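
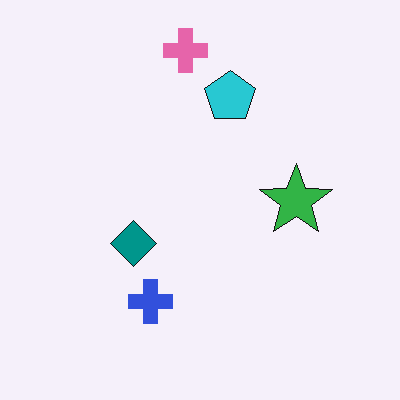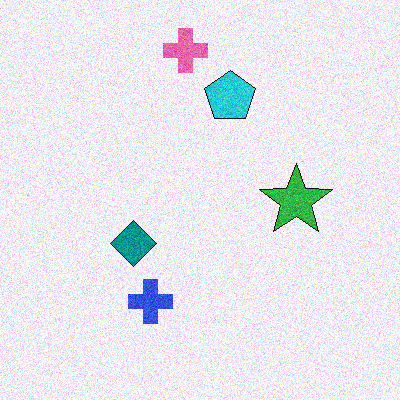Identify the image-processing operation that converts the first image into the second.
It was degraded with visible gaussian noise.

Random speckle covers the whole image, including the flat background.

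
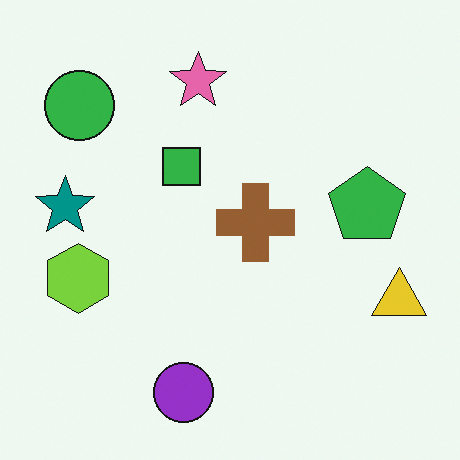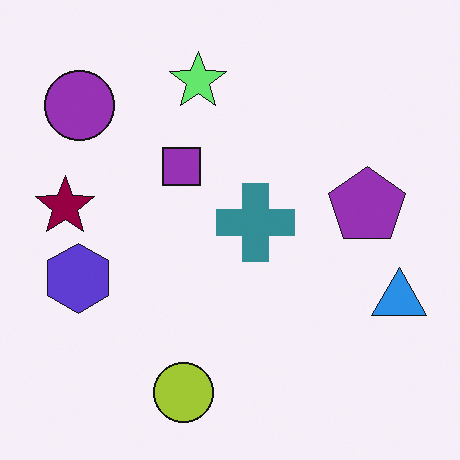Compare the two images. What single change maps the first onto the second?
The image was hue-shifted by a large amount.

Every shape's color has rotated by the same amount around the hue wheel — a uniform hue shift.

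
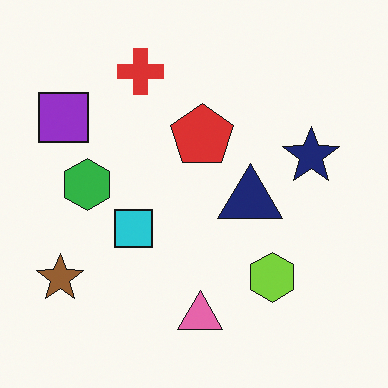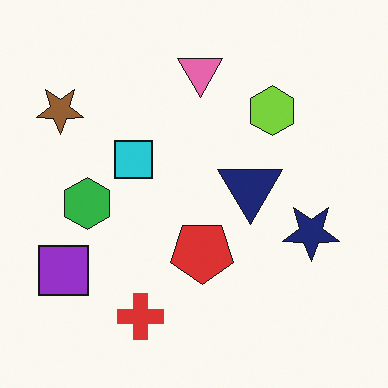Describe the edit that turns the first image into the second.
The image was flipped vertically (top ↔ bottom).

The red cross is in the top of the first image and the bottom of the second — shapes on opposite sides of the horizontal midline have swapped in a mirror flip.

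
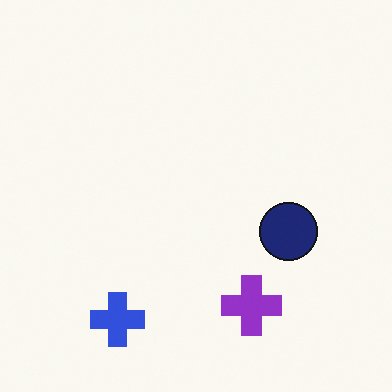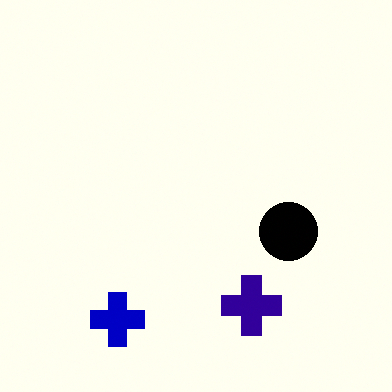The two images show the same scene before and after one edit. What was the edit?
This is the original image given much higher contrast.

Tones are pushed away from mid-grey across the whole image — a global contrast change.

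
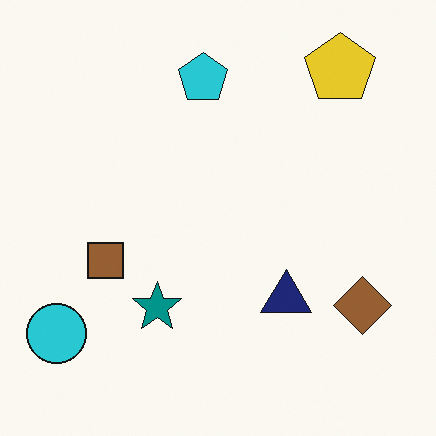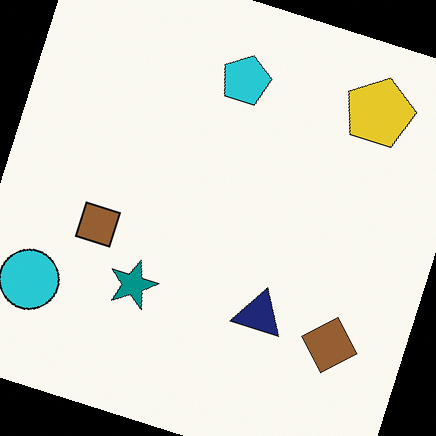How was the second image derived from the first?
The second image is the first rotated clockwise by a clearly visible amount.

Every shape is tilted by the same angle and the image corners show triangular fill wedges — a whole-image rotation by a non-right angle.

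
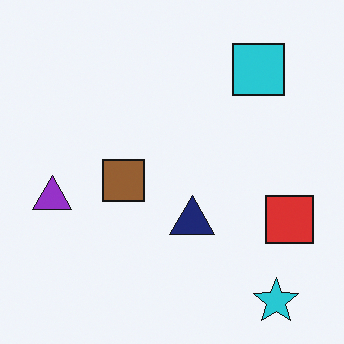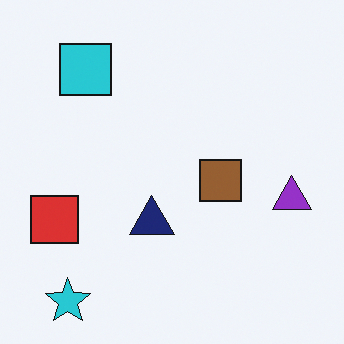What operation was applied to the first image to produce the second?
This is the original image flipped horizontally (left ↔ right).

The purple triangle is in the left of the first image and the right of the second — shapes on opposite sides of the vertical midline have swapped in a mirror flip.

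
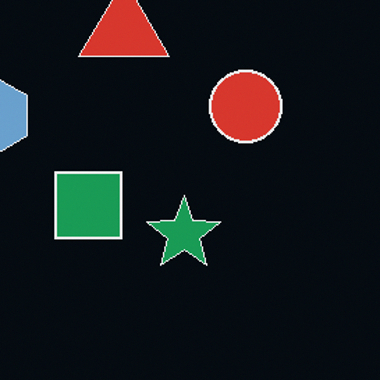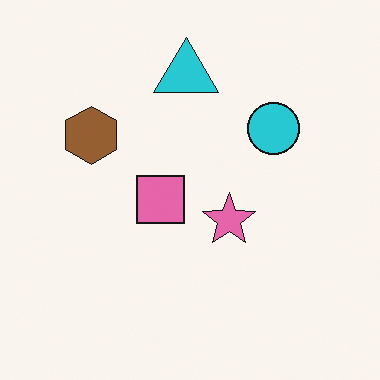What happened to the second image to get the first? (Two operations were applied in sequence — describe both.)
The image was color-inverted (negative), then cropped slightly and scaled back up.

The light background has become dark and every shape's color is its complement — a photographic negative. The visible shapes are larger and the field of view is narrower; shapes near the original edges may be partly or wholly outside the frame — a crop-and-rescale.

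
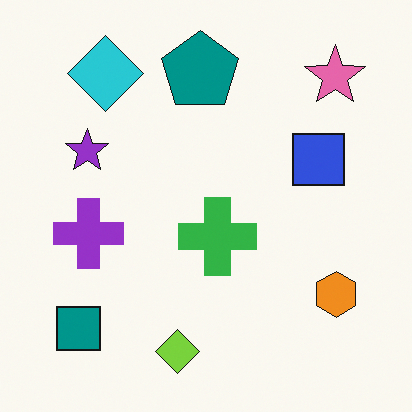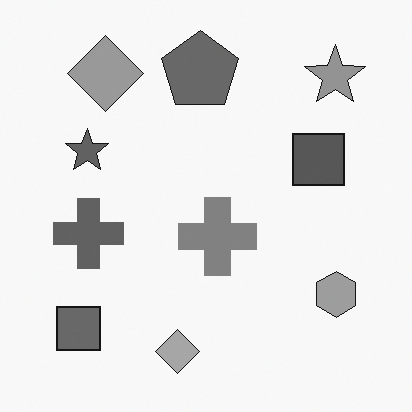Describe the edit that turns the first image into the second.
Converted to grayscale.

All color is removed — every shape is now a shade of grey.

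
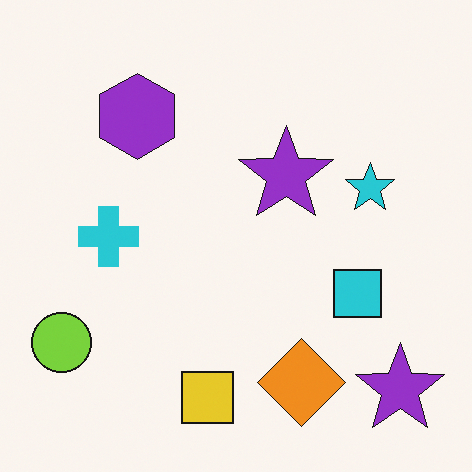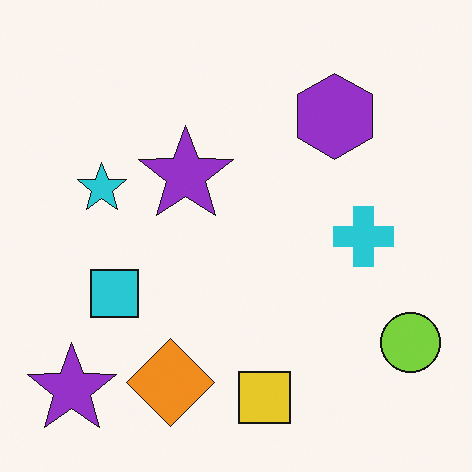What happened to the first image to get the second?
The second image is the first flipped horizontally (left ↔ right).

The lime circle is in the bottom-left of the first image and the bottom-right of the second — shapes on opposite sides of the vertical midline have swapped in a mirror flip.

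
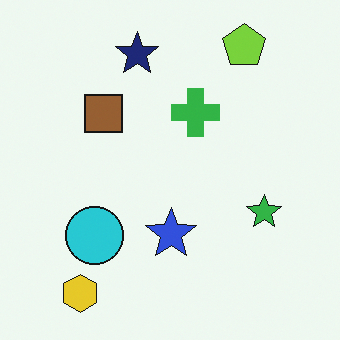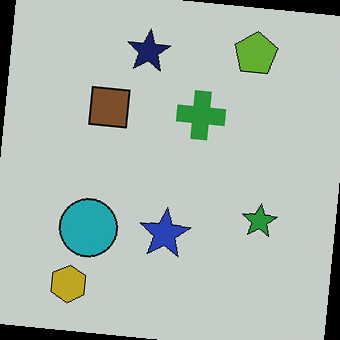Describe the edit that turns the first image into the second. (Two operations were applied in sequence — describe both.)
The transformation is: slightly darkened, then rotated clockwise by a slight angle.

Every pixel — background and shapes alike — is uniformly darkened. Every shape is tilted by the same angle and the image corners show triangular fill wedges — a whole-image rotation by a non-right angle.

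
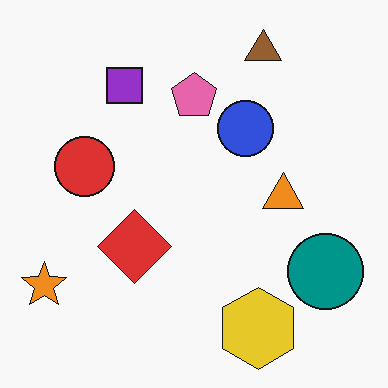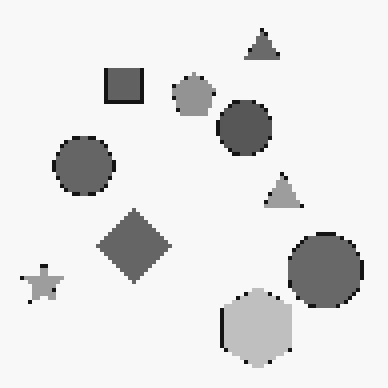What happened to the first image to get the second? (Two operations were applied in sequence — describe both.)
The transformation is: converted to grayscale, then lightly pixelated (a mild mosaic effect).

All color is removed — every shape is now a shade of grey. Shapes are reduced to large square blocks; fine edges and outlines are lost — a downscale-then-upscale (mosaic) effect.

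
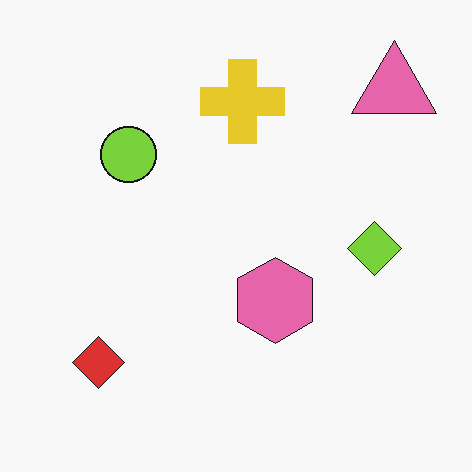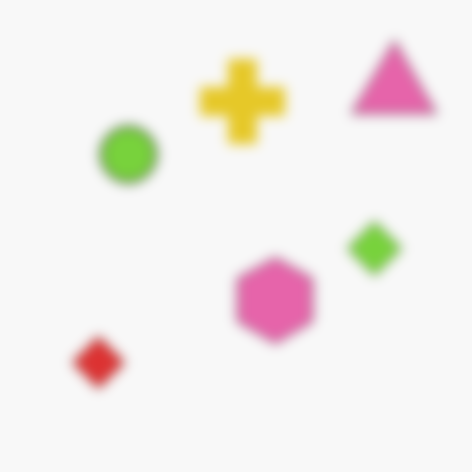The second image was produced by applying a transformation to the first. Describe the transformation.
Heavily blurred.

Shape edges and outlines are uniformly softened across the whole image.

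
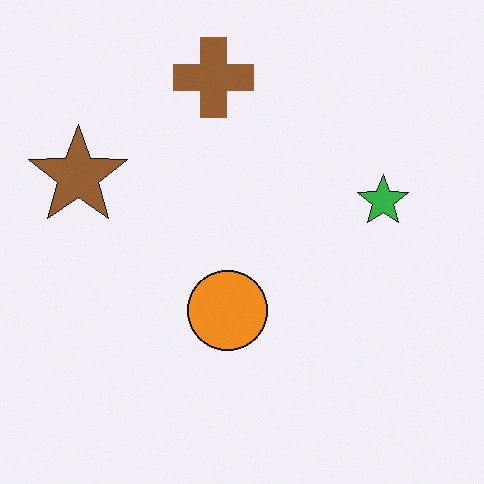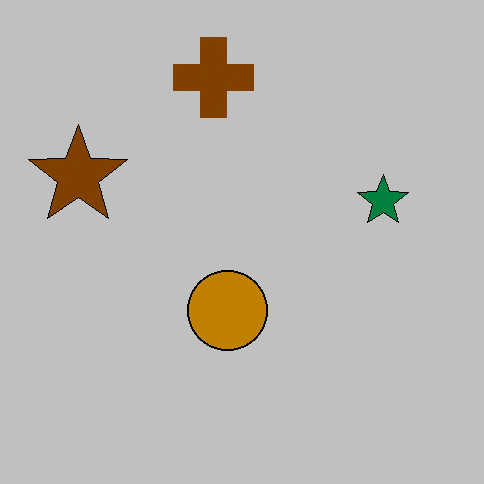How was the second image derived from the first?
It was aggressively posterized.

Each flat color has snapped to a coarser quantized level — most visibly, the near-white background has dropped to a flat grey.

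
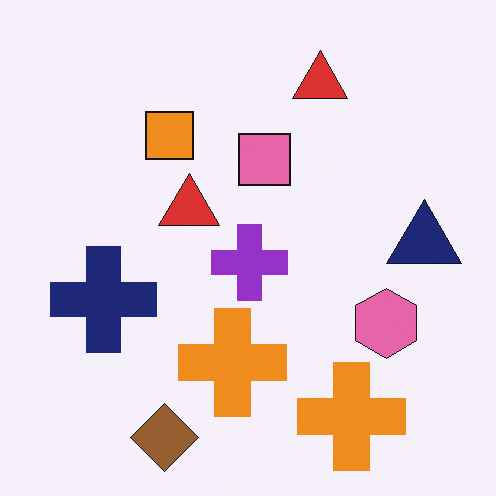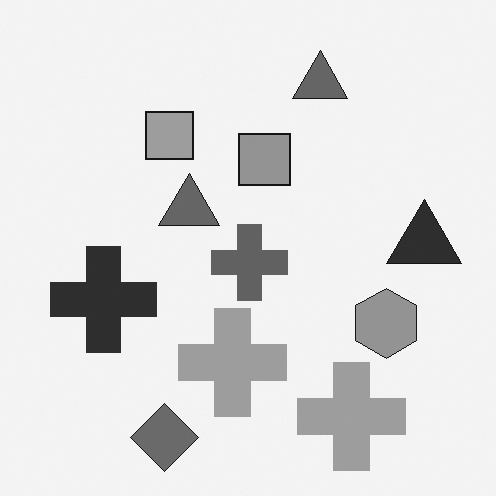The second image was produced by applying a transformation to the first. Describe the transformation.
The transformation is: converted to grayscale.

All color is removed — every shape is now a shade of grey.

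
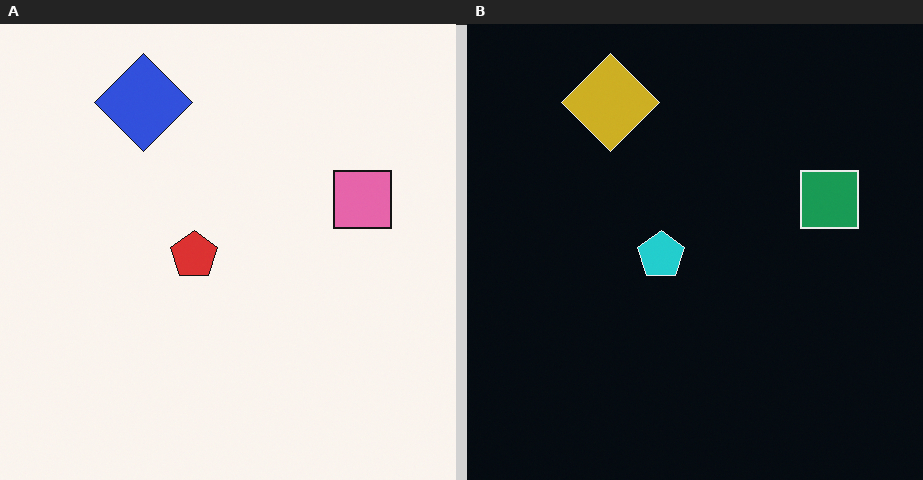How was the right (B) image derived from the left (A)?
It was color-inverted (negative).

The light background has become dark and every shape's color is its complement — a photographic negative.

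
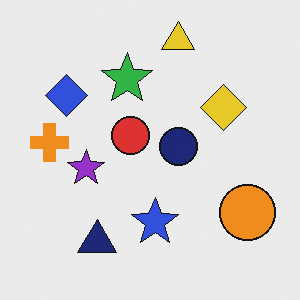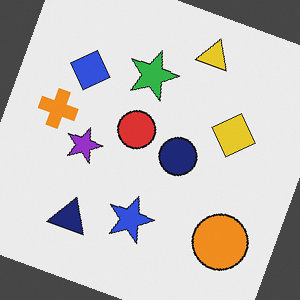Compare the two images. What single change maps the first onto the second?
The transformation is: rotated clockwise by a moderate amount.

Every shape is tilted by the same angle and the image corners show triangular fill wedges — a whole-image rotation by a non-right angle.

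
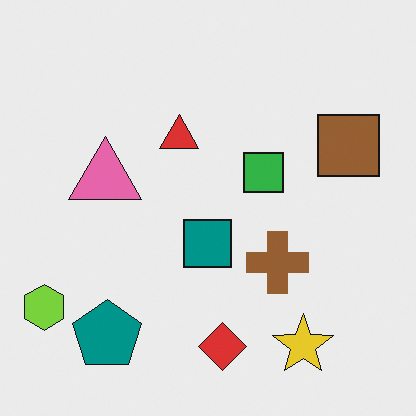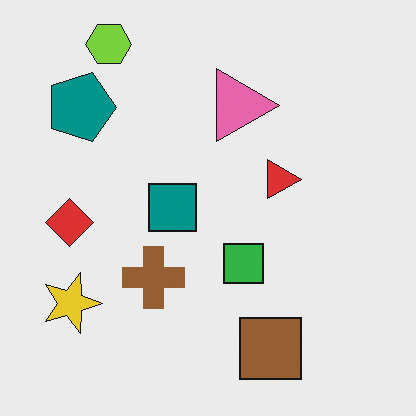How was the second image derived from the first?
It was rotated 90° clockwise.

The lime hexagon sits in the bottom-left of the first image and the top-left of the second — consistent with a whole-image 90° clockwise rotation.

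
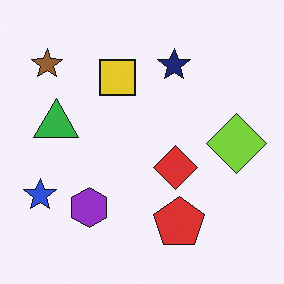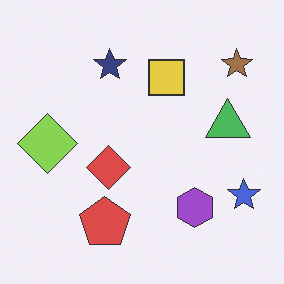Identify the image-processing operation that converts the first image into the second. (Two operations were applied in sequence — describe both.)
It was flipped horizontally (left ↔ right), then given slightly reduced contrast.

The blue star is in the bottom-left of the first image and the bottom-right of the second — shapes on opposite sides of the vertical midline have swapped in a mirror flip. Tones are pushed toward mid-grey across the whole image — a global contrast change.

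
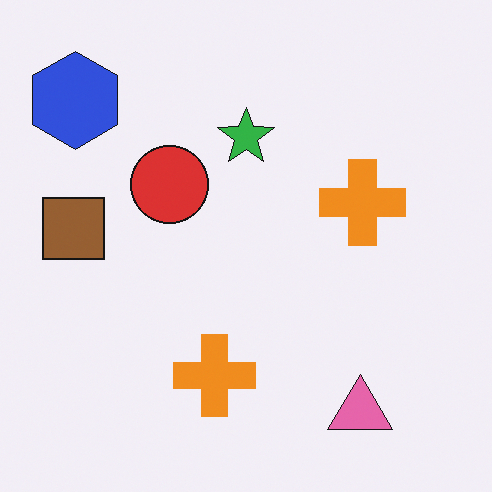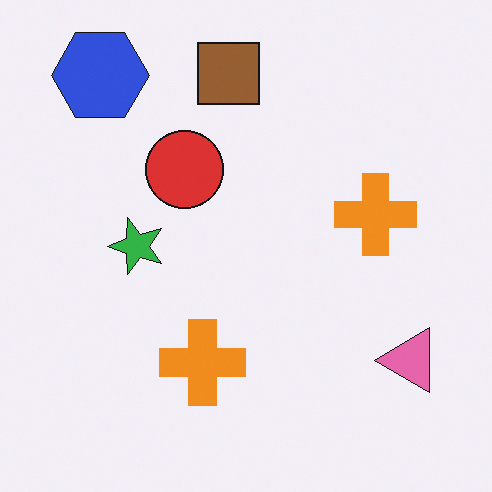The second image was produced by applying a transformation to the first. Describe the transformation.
Transposed (reflected across the top-left ↔ bottom-right diagonal).

Shapes have swapped their row and column positions — what was in the top-right is now in the bottom-left — a diagonal reflection.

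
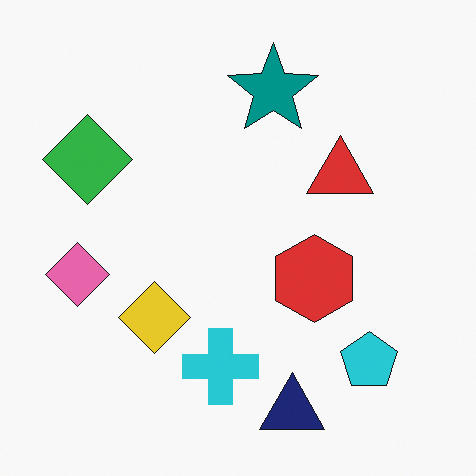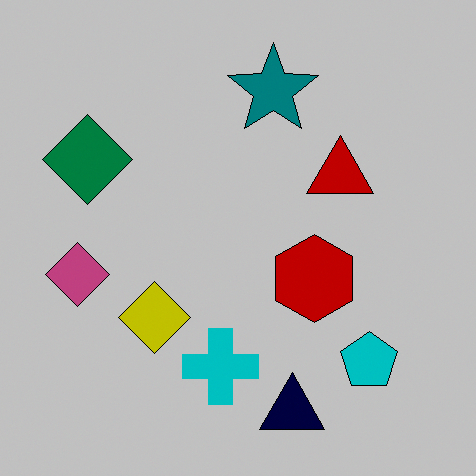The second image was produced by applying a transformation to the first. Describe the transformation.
This is the original image heavily posterized to just a handful of flat colors.

Each flat color has snapped to a coarser quantized level — most visibly, the near-white background has dropped to a flat grey.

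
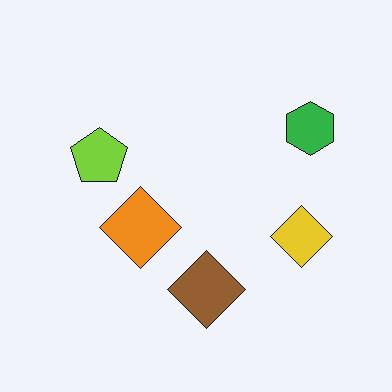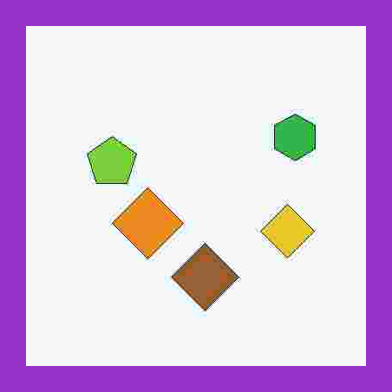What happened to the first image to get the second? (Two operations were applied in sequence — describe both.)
It was degraded with heavy JPEG compression, then framed with a purple border.

Blocky 8×8 compression artifacts appear around shape edges and the flat background shows ringing — characteristic JPEG degradation. A solid purple frame runs around the edge of the second image, with the content slightly shrunk inside it.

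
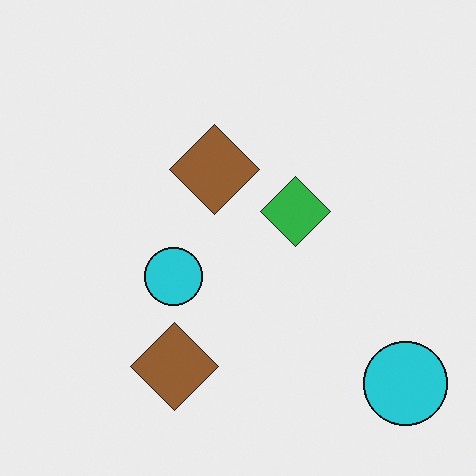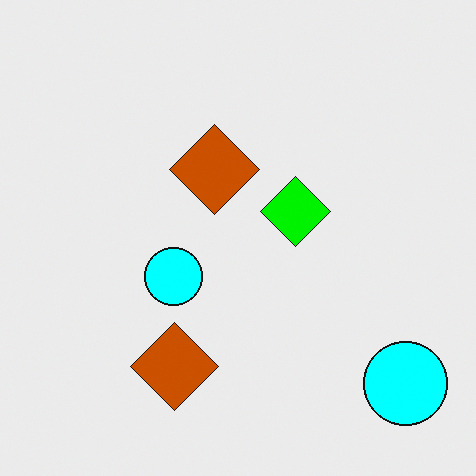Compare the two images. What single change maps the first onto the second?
Made much more vivid (saturation change).

All colors are more vivid — a global saturation change.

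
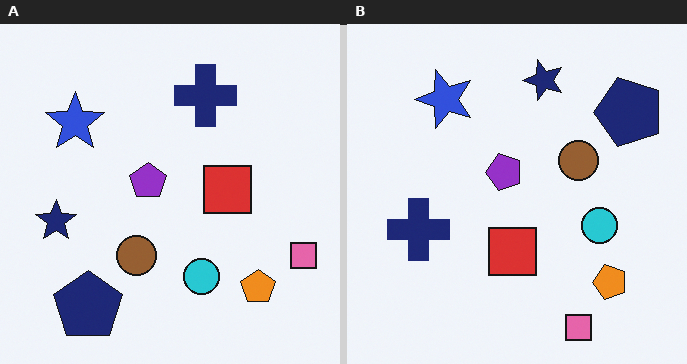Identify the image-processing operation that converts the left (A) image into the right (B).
The transformation is: transposed (reflected across the top-left ↔ bottom-right diagonal).

Shapes have swapped their row and column positions — what was in the top-right is now in the bottom-left — a diagonal reflection.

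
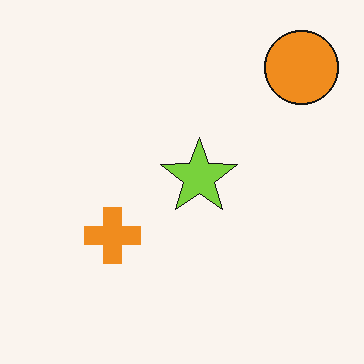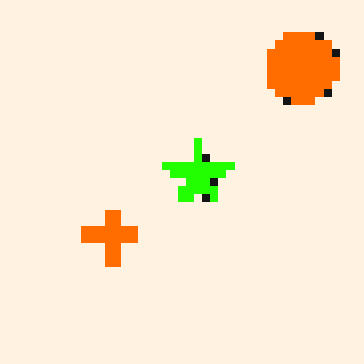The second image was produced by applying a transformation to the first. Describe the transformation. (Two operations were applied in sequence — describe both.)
The transformation is: moderately pixelated, then made much more vivid (saturation change).

Shapes are reduced to large square blocks; fine edges and outlines are lost — a downscale-then-upscale (mosaic) effect. All colors are more vivid — a global saturation change.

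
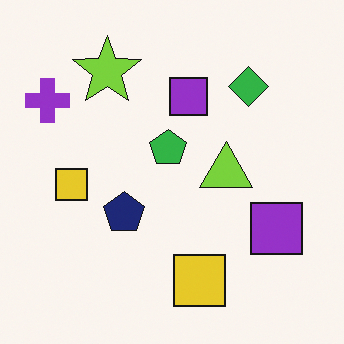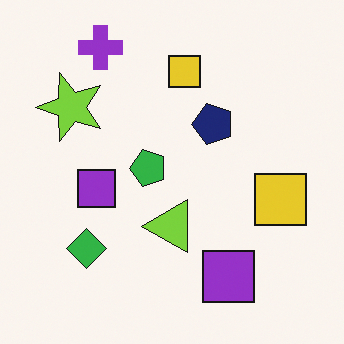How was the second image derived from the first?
It was transposed (reflected across the top-left ↔ bottom-right diagonal).

Shapes have swapped their row and column positions — what was in the top-right is now in the bottom-left — a diagonal reflection.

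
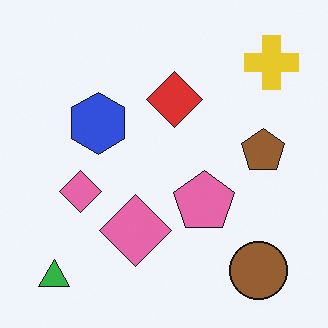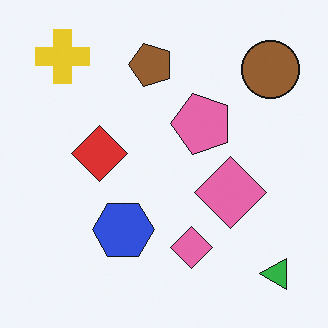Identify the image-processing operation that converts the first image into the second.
This is the original image rotated 90° counter-clockwise.

The green triangle sits in the bottom-left of the first image and the bottom-right of the second — consistent with a whole-image 90° counter-clockwise rotation.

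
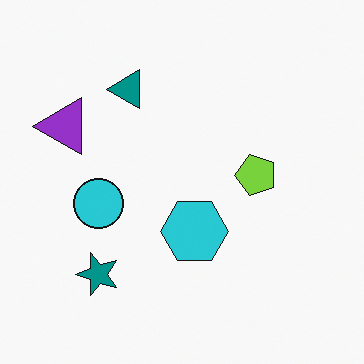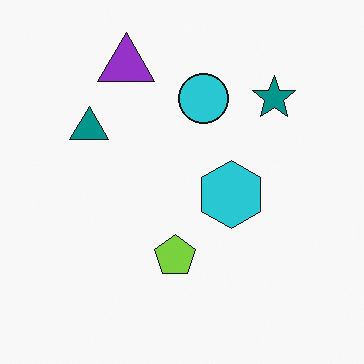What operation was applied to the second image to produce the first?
The image was transposed (reflected across the top-left ↔ bottom-right diagonal).

Shapes have swapped their row and column positions — what was in the top-right is now in the bottom-left — a diagonal reflection.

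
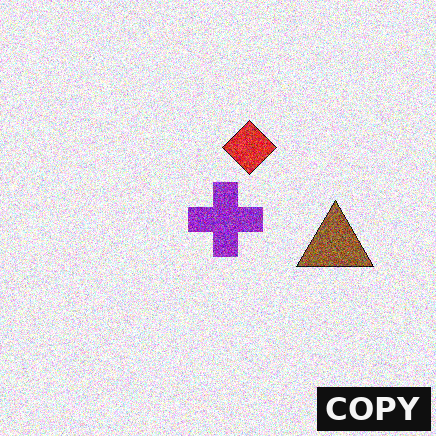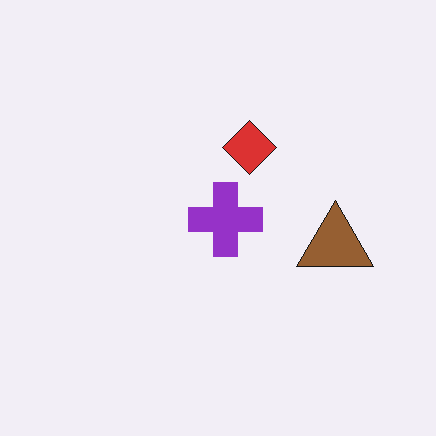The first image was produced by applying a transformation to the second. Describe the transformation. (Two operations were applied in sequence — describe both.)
The first image is the second degraded with strong gaussian noise, then watermarked with the text "COPY" in the lower-right corner.

Random speckle covers the whole image, including the flat background. A dark label reading "COPY" appears in the lower-right corner.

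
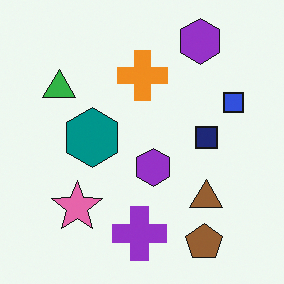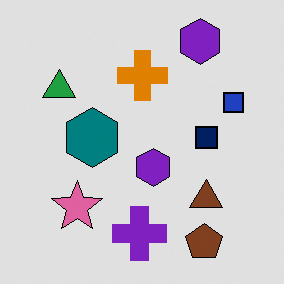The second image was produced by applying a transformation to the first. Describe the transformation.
It was moderately posterized.

Each flat color has snapped to a coarser quantized level — most visibly, the near-white background has dropped to a flat grey.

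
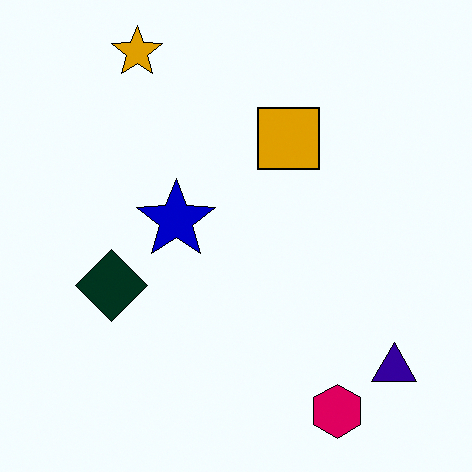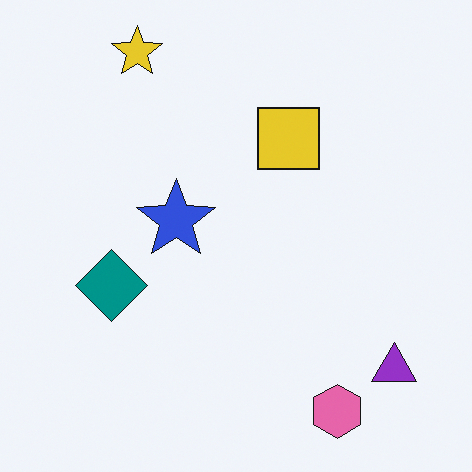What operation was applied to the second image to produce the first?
Boosted in contrast.

Tones are pushed away from mid-grey across the whole image — a global contrast change.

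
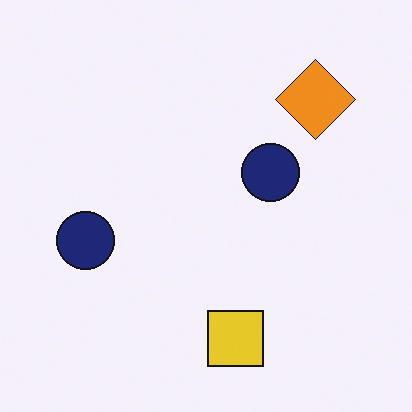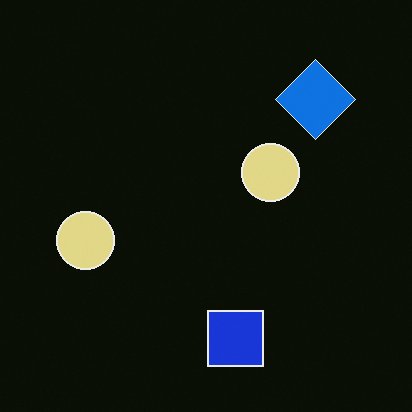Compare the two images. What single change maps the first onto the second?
The second image is the first color-inverted (negative).

The light background has become dark and every shape's color is its complement — a photographic negative.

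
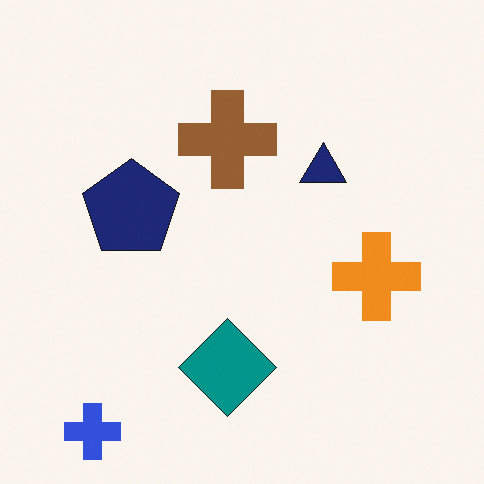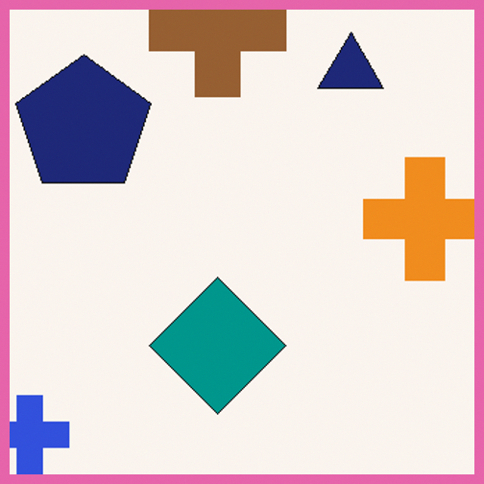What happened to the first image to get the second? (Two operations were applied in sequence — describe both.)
Cropped to a modestly smaller region and rescaled, then framed with a pink border.

The visible shapes are larger and the field of view is narrower; shapes near the original edges may be partly or wholly outside the frame — a crop-and-rescale. A solid pink frame runs around the edge of the second image, with the content slightly shrunk inside it.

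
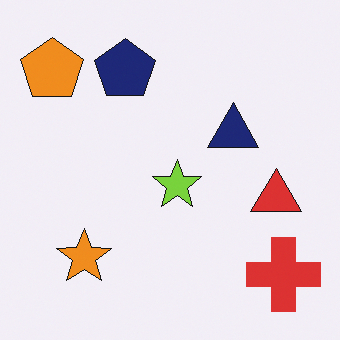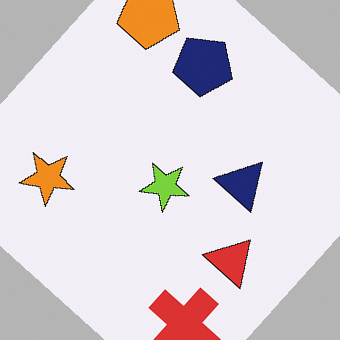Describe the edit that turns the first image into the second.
It was rotated clockwise by a large amount — several tens of degrees.

Every shape is tilted by the same angle and the image corners show triangular fill wedges — a whole-image rotation by a non-right angle.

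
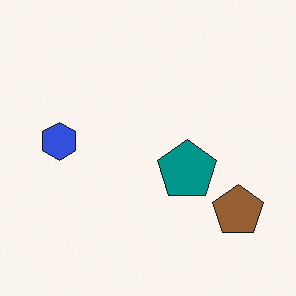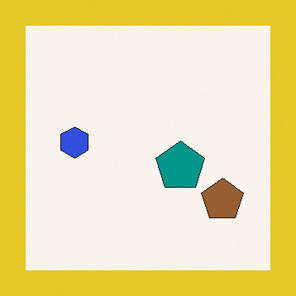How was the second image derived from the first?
The transformation is: framed with a yellow border.

A solid yellow frame runs around the edge of the second image, with the content slightly shrunk inside it.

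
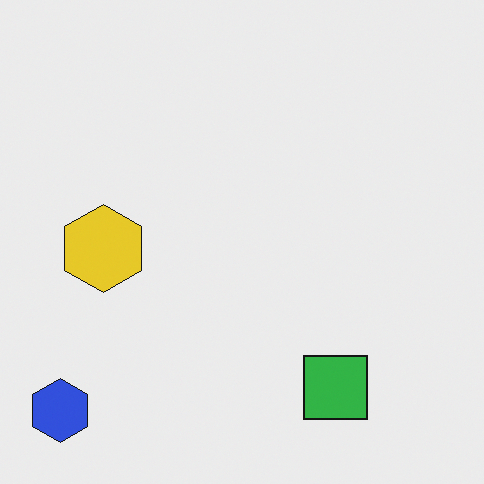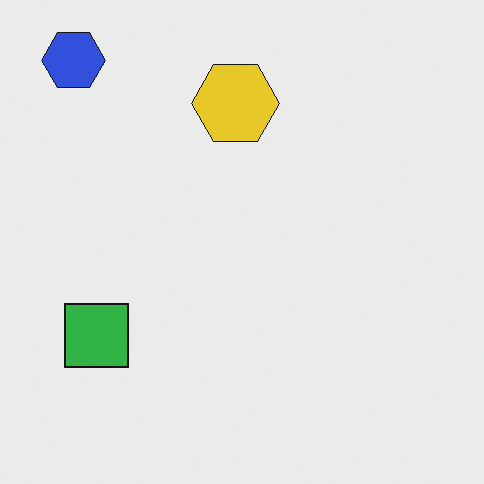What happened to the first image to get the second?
This is the original image rotated 90° clockwise.

The blue hexagon sits in the bottom-left of the first image and the top-left of the second — consistent with a whole-image 90° clockwise rotation.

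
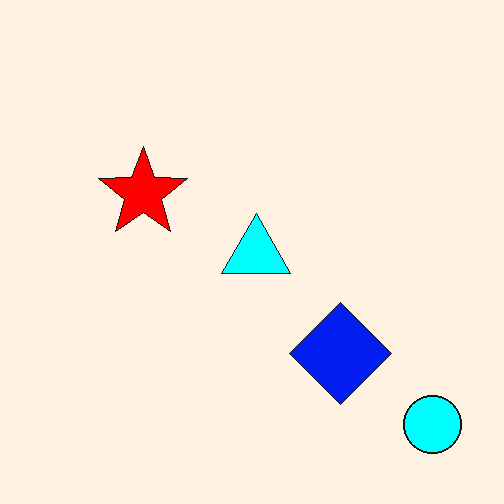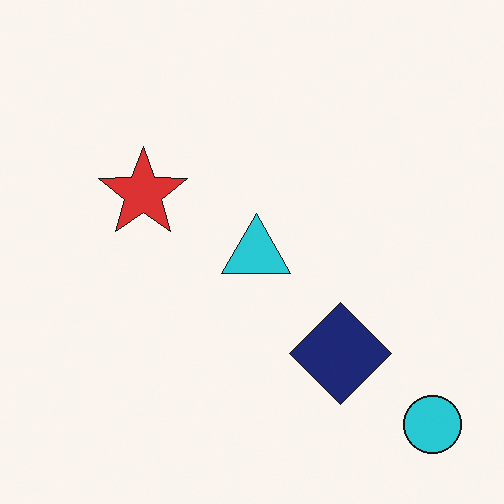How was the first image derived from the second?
It was made much more vivid (saturation change).

All colors are more vivid — a global saturation change.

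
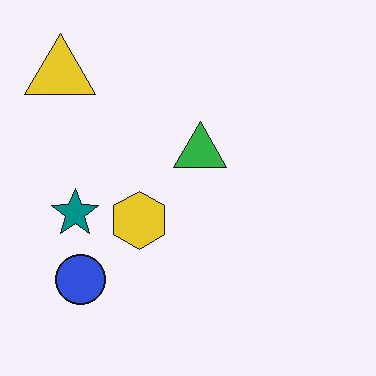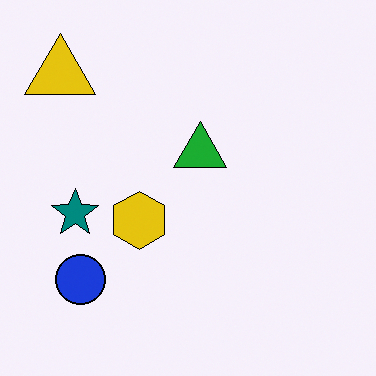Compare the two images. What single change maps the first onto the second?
It was given slightly increased contrast.

Tones are pushed away from mid-grey across the whole image — a global contrast change.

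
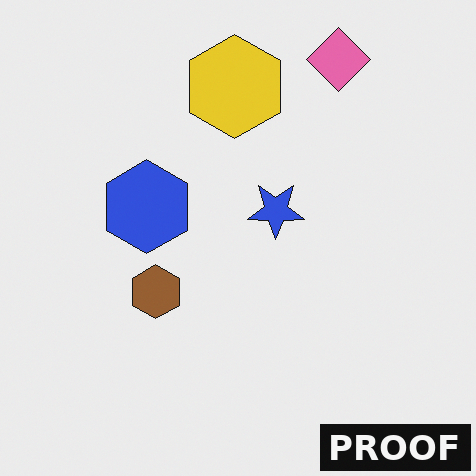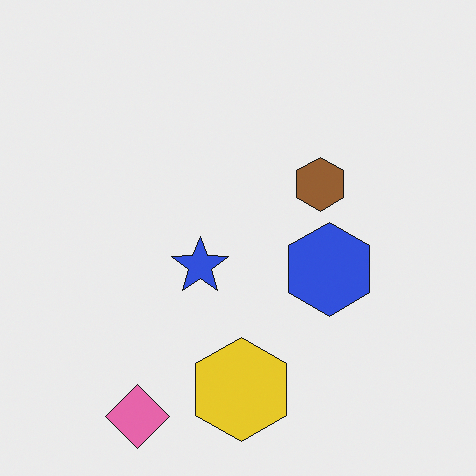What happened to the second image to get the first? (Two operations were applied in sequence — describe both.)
The transformation is: rotated 180°, then watermarked with the text "PROOF" in the lower-right corner.

The pink diamond sits in the bottom-left of the second image and the top-right of the first — consistent with a whole-image 180° rotation. A dark label reading "PROOF" appears in the lower-right corner.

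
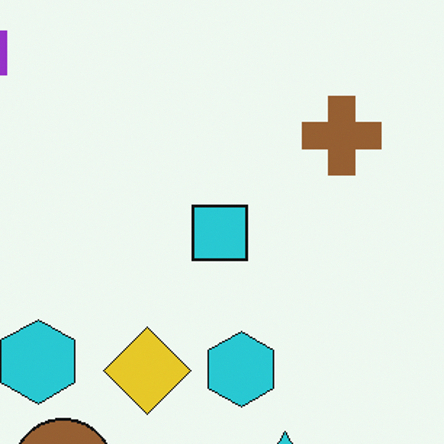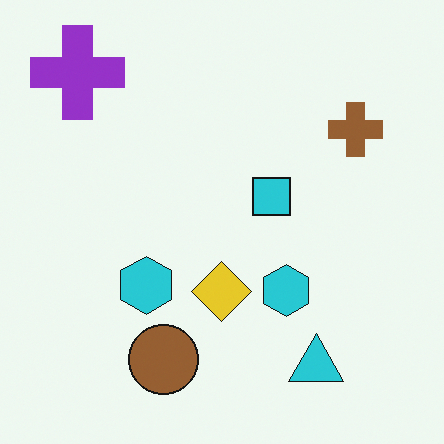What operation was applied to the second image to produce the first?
This is the original image cropped slightly and scaled back up.

The visible shapes are larger and the field of view is narrower; shapes near the original edges may be partly or wholly outside the frame — a crop-and-rescale.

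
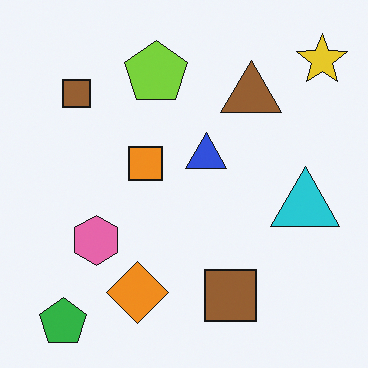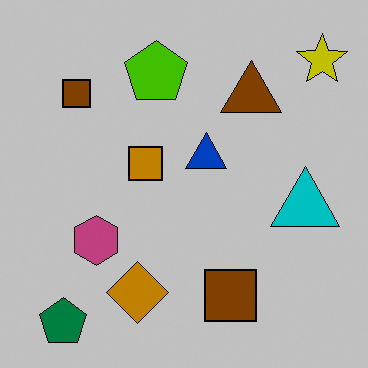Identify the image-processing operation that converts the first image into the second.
Heavily posterized to just a handful of flat colors.

Each flat color has snapped to a coarser quantized level — most visibly, the near-white background has dropped to a flat grey.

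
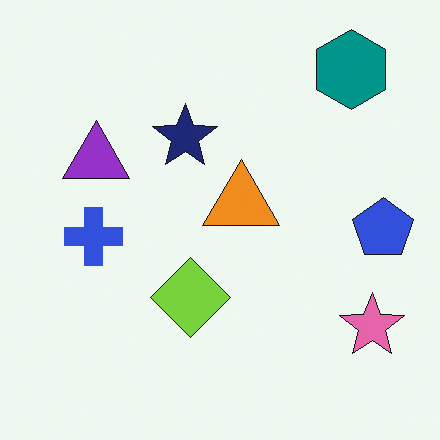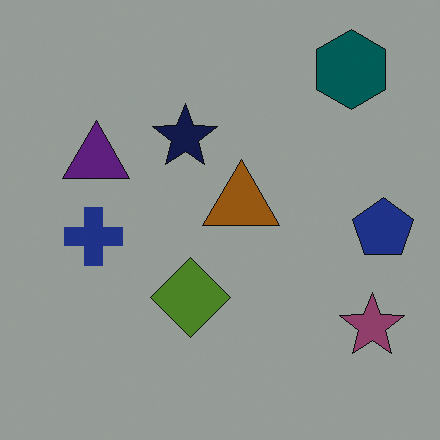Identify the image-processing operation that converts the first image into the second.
The second image is the first substantially darkened.

Every pixel — background and shapes alike — is uniformly darkened.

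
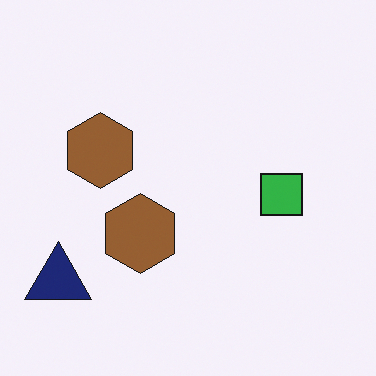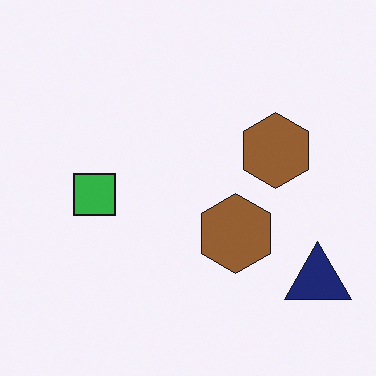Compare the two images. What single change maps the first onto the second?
Flipped horizontally (left ↔ right).

The navy triangle is in the bottom-left of the first image and the bottom-right of the second — shapes on opposite sides of the vertical midline have swapped in a mirror flip.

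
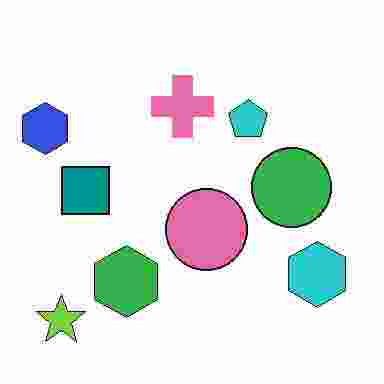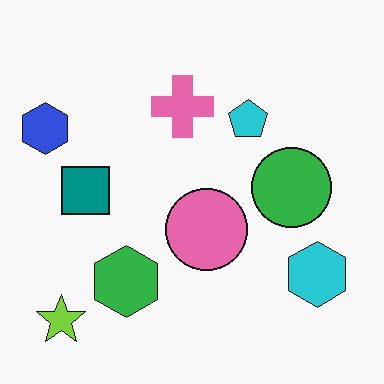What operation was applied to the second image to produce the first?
The first image is the second degraded with heavy JPEG compression.

Blocky 8×8 compression artifacts appear around shape edges and the flat background shows ringing — characteristic JPEG degradation.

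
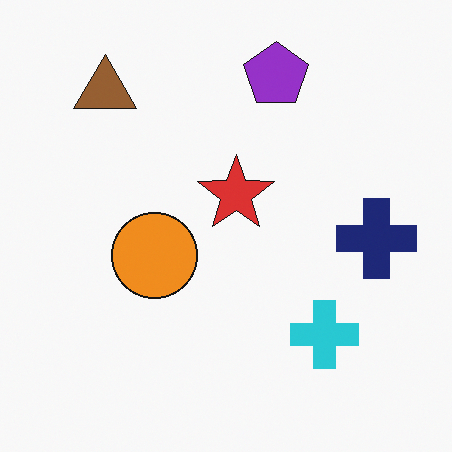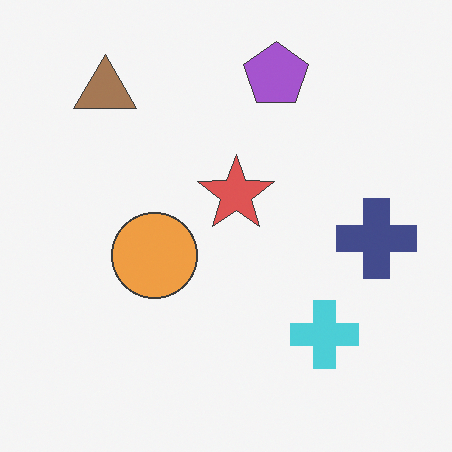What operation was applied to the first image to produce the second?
The image was given slightly reduced contrast.

Tones are pushed toward mid-grey across the whole image — a global contrast change.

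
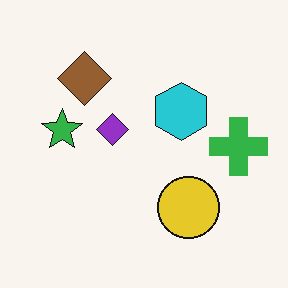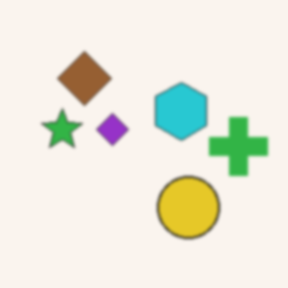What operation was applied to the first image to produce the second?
This is the original image lightly blurred.

Shape edges and outlines are uniformly softened across the whole image.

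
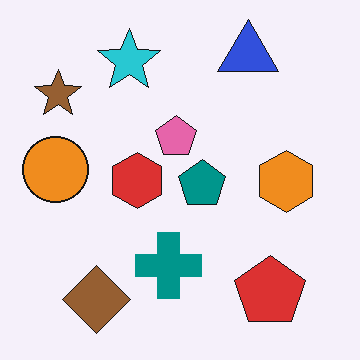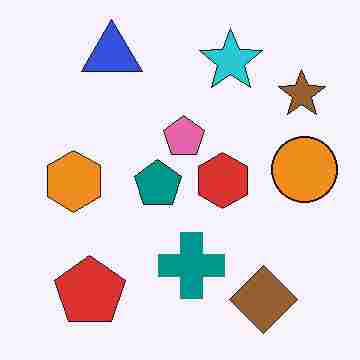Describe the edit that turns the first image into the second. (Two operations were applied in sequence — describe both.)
It was flipped horizontally (left ↔ right), then heavily JPEG-compressed with obvious blocking artifacts.

The orange circle is in the left of the first image and the right of the second — shapes on opposite sides of the vertical midline have swapped in a mirror flip. Blocky 8×8 compression artifacts appear around shape edges and the flat background shows ringing — characteristic JPEG degradation.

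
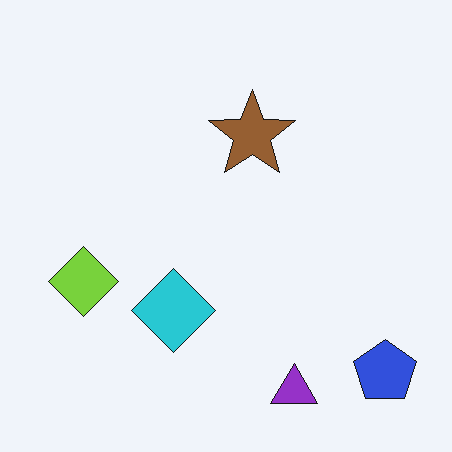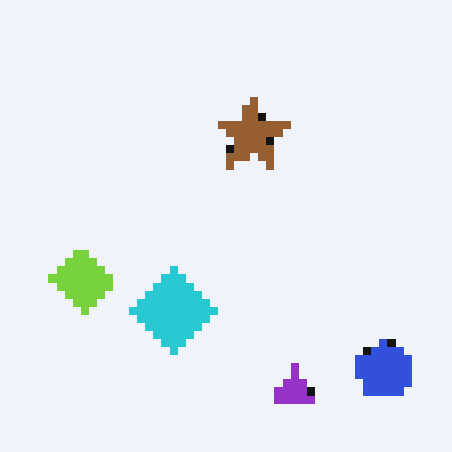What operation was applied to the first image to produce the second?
The image was moderately pixelated.

Shapes are reduced to large square blocks; fine edges and outlines are lost — a downscale-then-upscale (mosaic) effect.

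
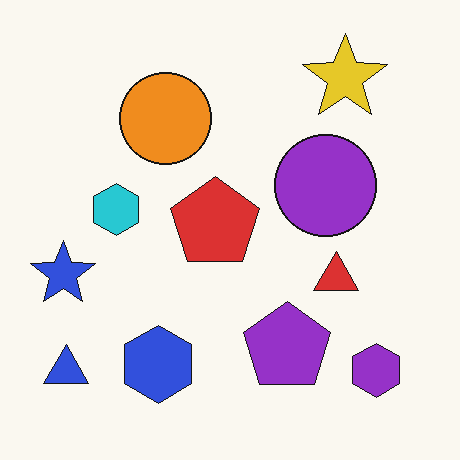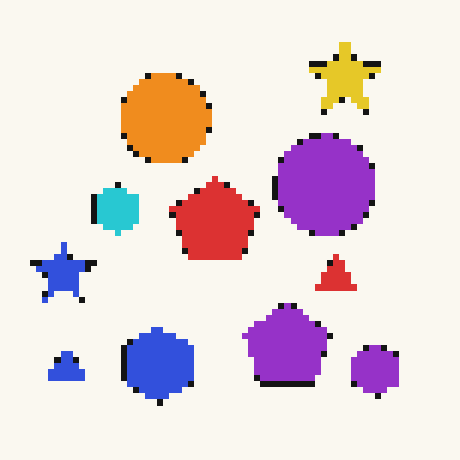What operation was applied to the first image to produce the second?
The image was moderately pixelated.

Shapes are reduced to large square blocks; fine edges and outlines are lost — a downscale-then-upscale (mosaic) effect.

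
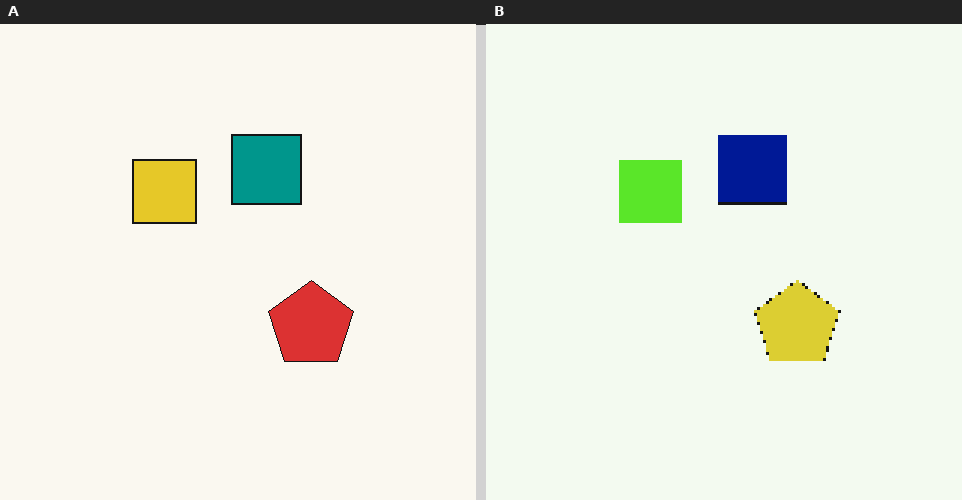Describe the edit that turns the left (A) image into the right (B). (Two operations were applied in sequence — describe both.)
The transformation is: lightly pixelated (a mild mosaic effect), then hue-shifted slightly.

Shapes are reduced to large square blocks; fine edges and outlines are lost — a downscale-then-upscale (mosaic) effect. Every shape's color has rotated by the same amount around the hue wheel — a uniform hue shift.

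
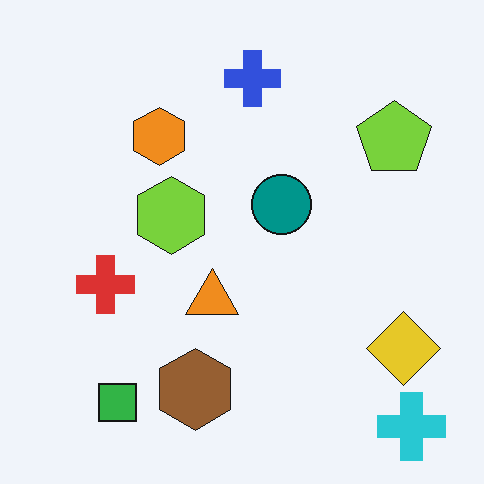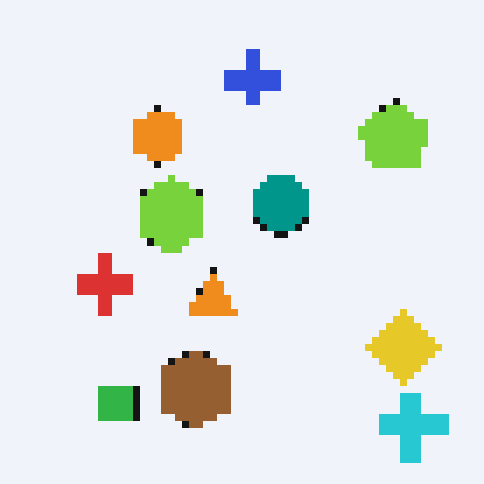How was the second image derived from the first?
This is the original image moderately pixelated.

Shapes are reduced to large square blocks; fine edges and outlines are lost — a downscale-then-upscale (mosaic) effect.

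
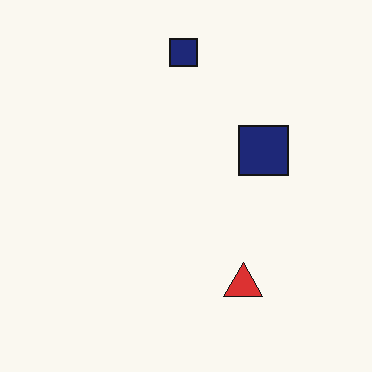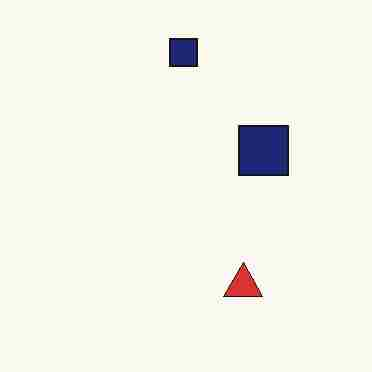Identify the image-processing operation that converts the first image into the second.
This is the original image degraded with heavy JPEG compression.

Blocky 8×8 compression artifacts appear around shape edges and the flat background shows ringing — characteristic JPEG degradation.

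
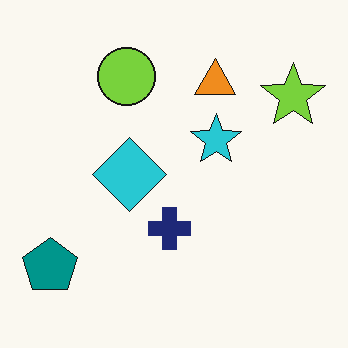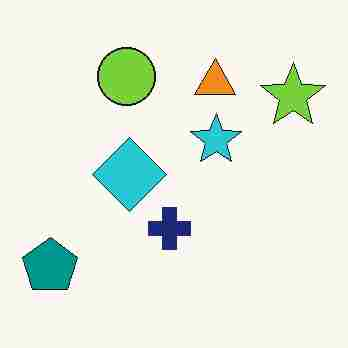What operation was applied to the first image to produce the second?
The second image is the first degraded with heavy JPEG compression.

Blocky 8×8 compression artifacts appear around shape edges and the flat background shows ringing — characteristic JPEG degradation.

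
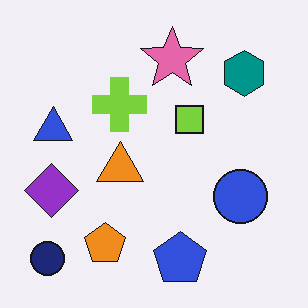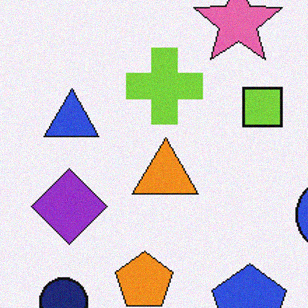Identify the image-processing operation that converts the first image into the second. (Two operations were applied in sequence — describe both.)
It was cropped slightly and scaled back up, then degraded with a light layer of grain.

The visible shapes are larger and the field of view is narrower; shapes near the original edges may be partly or wholly outside the frame — a crop-and-rescale. Random speckle covers the whole image, including the flat background.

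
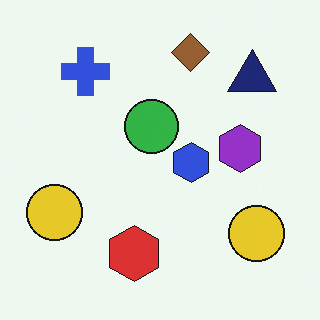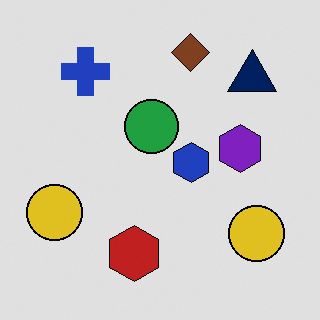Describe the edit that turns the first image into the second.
The transformation is: moderately posterized.

Each flat color has snapped to a coarser quantized level — most visibly, the near-white background has dropped to a flat grey.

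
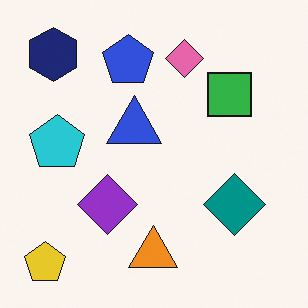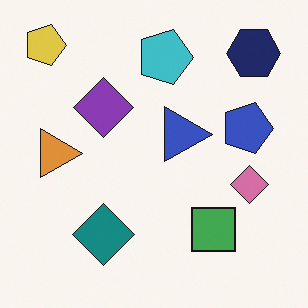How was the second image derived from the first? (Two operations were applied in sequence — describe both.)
It was slightly desaturated, then rotated 90° clockwise.

All colors are more muted and greyish — a global saturation change. The yellow pentagon sits in the bottom-left of the first image and the top-left of the second — consistent with a whole-image 90° clockwise rotation.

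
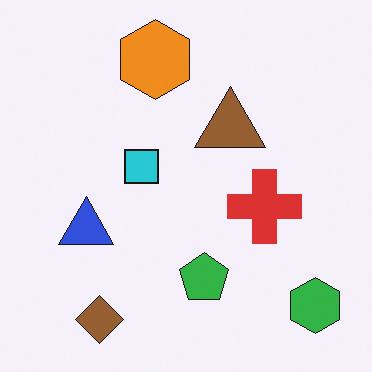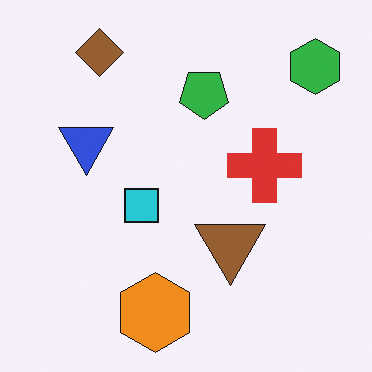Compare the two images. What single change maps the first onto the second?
This is the original image flipped vertically (top ↔ bottom).

The brown diamond is in the bottom-left of the first image and the top-left of the second — shapes on opposite sides of the horizontal midline have swapped in a mirror flip.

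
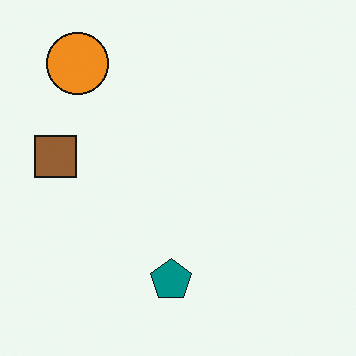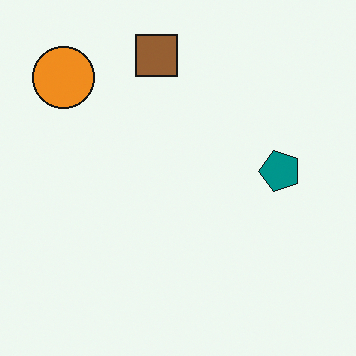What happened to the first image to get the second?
The transformation is: transposed (reflected across the top-left ↔ bottom-right diagonal).

Shapes have swapped their row and column positions — what was in the top-right is now in the bottom-left — a diagonal reflection.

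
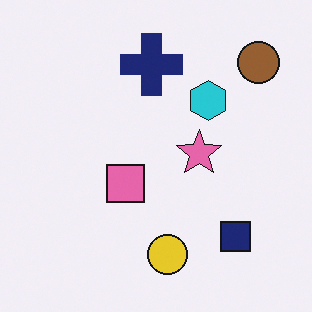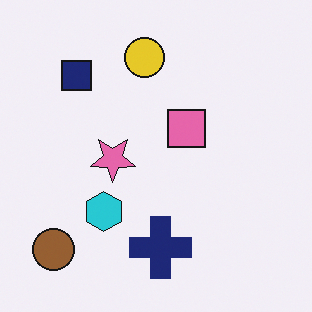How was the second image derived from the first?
Rotated 180°.

The brown circle sits in the top-right of the first image and the bottom-left of the second — consistent with a whole-image 180° rotation.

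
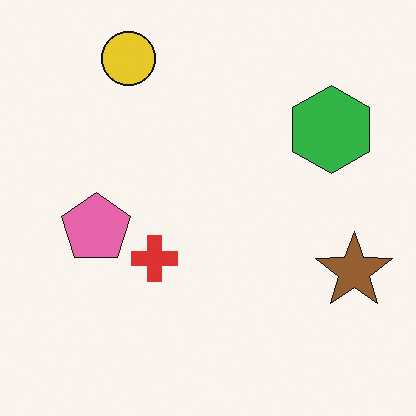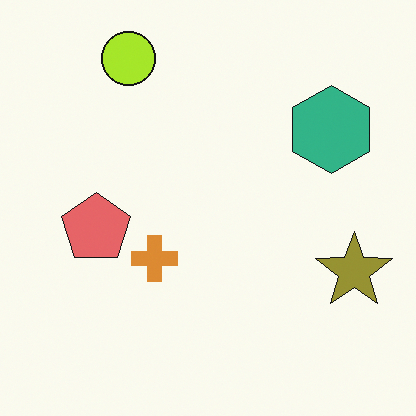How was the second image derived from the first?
The second image is the first hue-shifted by a small amount.

Every shape's color has rotated by the same amount around the hue wheel — a uniform hue shift.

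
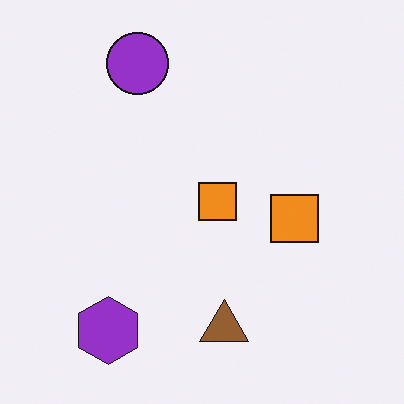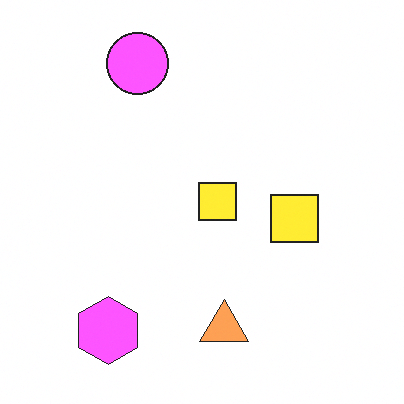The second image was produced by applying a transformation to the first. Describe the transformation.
The transformation is: brightened a lot.

Every pixel — background and shapes alike — is uniformly brightened.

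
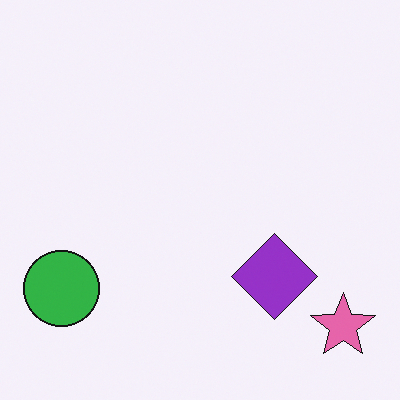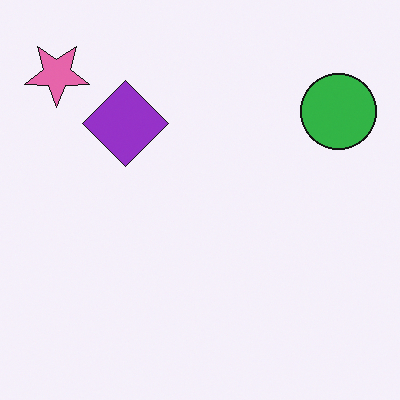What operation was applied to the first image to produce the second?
The second image is the first rotated 180°.

The pink star sits in the bottom-right of the first image and the top-left of the second — consistent with a whole-image 180° rotation.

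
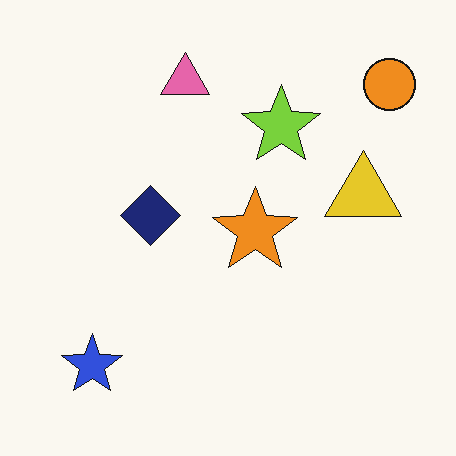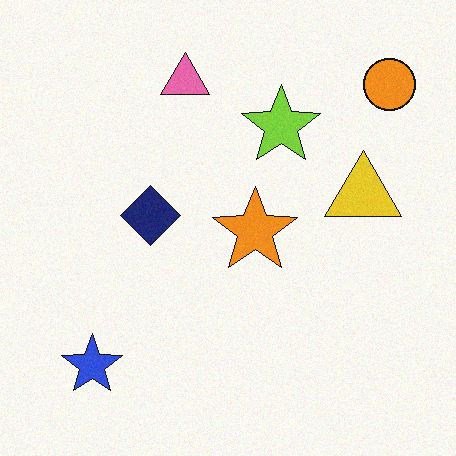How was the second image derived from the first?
Degraded with a light layer of grain.

Random speckle covers the whole image, including the flat background.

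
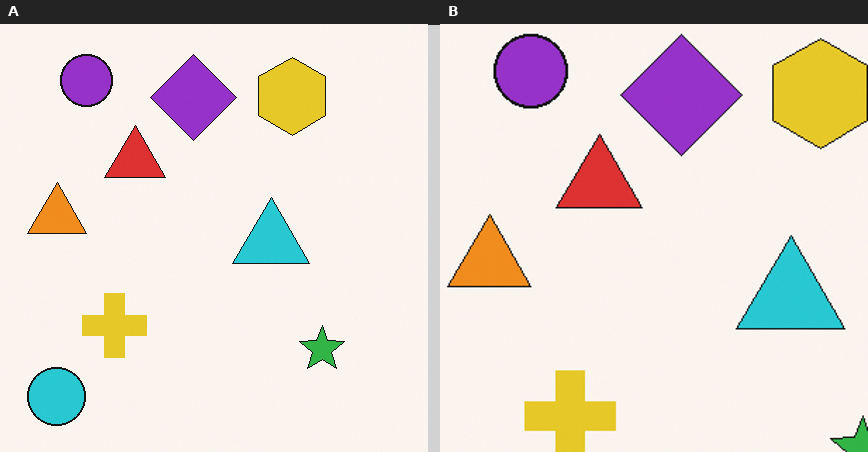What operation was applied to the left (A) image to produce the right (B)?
The transformation is: cropped slightly and scaled back up.

The visible shapes are larger and the field of view is narrower; shapes near the original edges may be partly or wholly outside the frame — a crop-and-rescale.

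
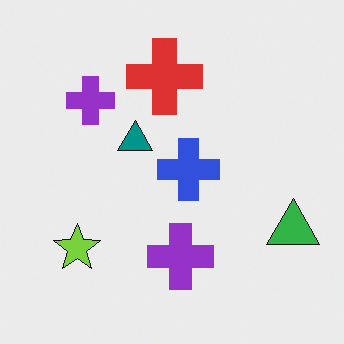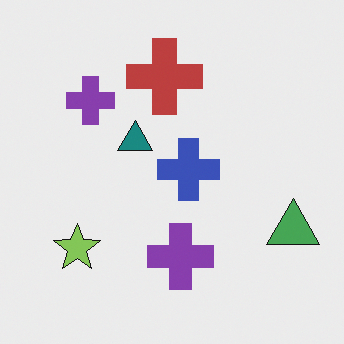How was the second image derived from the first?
Slightly desaturated.

All colors are more muted and greyish — a global saturation change.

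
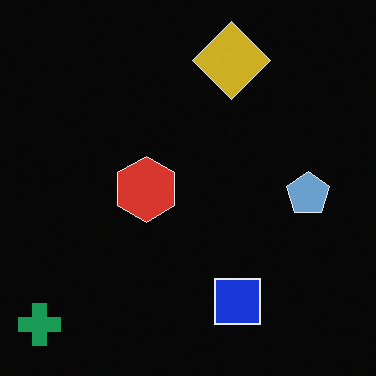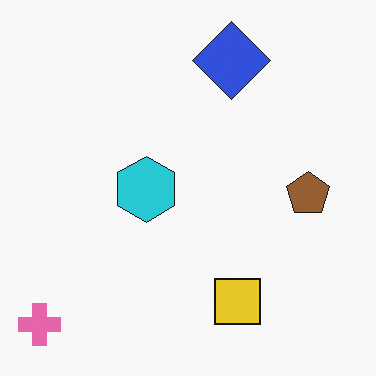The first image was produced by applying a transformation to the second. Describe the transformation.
The image was color-inverted (negative).

The light background has become dark and every shape's color is its complement — a photographic negative.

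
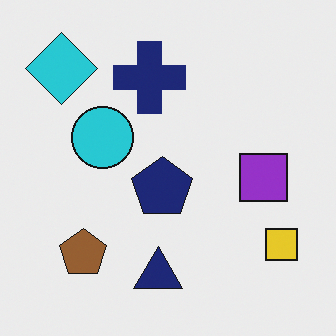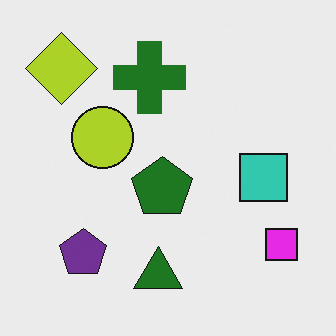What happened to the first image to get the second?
The transformation is: hue-shifted through roughly half the color wheel.

Every shape's color has rotated by the same amount around the hue wheel — a uniform hue shift.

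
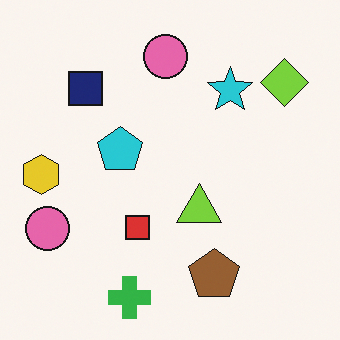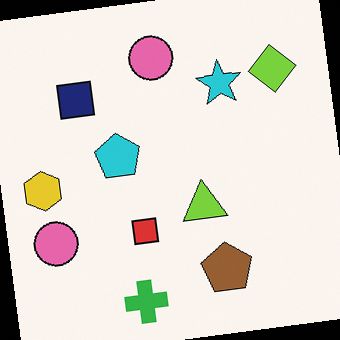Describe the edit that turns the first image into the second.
Rotated counter-clockwise by a small amount.

Every shape is tilted by the same angle and the image corners show triangular fill wedges — a whole-image rotation by a non-right angle.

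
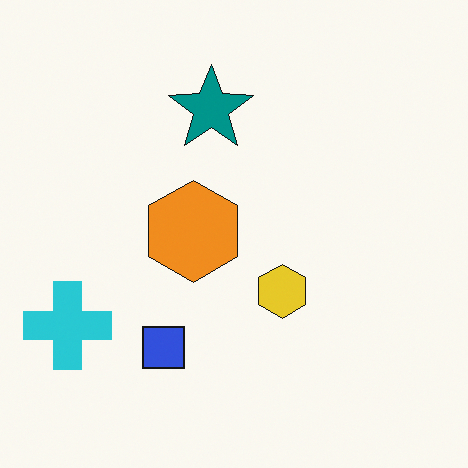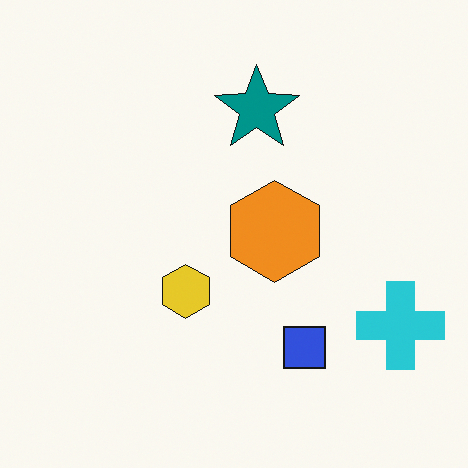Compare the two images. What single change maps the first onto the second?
The second image is the first flipped horizontally (left ↔ right).

The cyan cross is in the bottom-left of the first image and the bottom-right of the second — shapes on opposite sides of the vertical midline have swapped in a mirror flip.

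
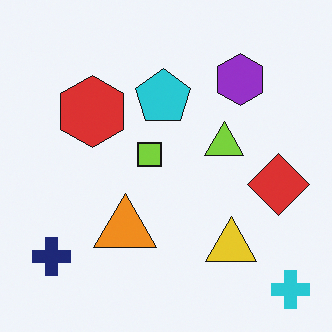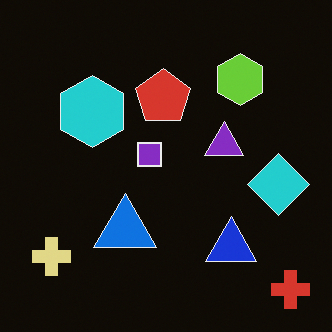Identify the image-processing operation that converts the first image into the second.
Color-inverted (negative).

The light background has become dark and every shape's color is its complement — a photographic negative.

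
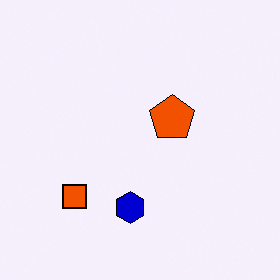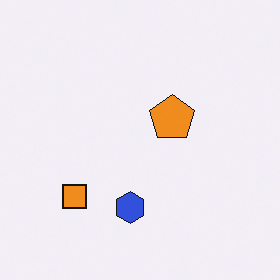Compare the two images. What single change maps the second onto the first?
It was given much higher contrast.

Tones are pushed away from mid-grey across the whole image — a global contrast change.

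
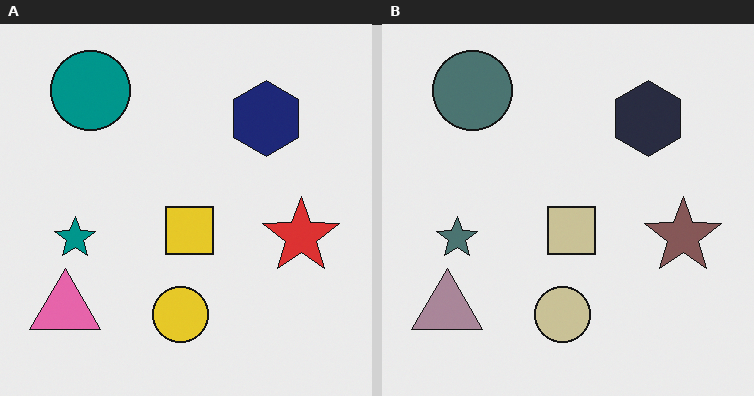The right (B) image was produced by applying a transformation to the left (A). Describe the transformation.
Heavily desaturated.

All colors are more muted and greyish — a global saturation change.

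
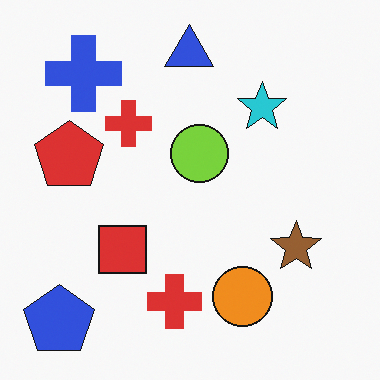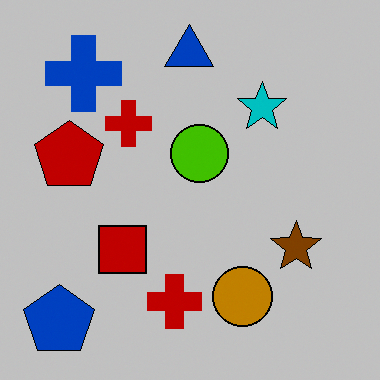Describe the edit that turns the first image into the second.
This is the original image heavily posterized to just a handful of flat colors.

Each flat color has snapped to a coarser quantized level — most visibly, the near-white background has dropped to a flat grey.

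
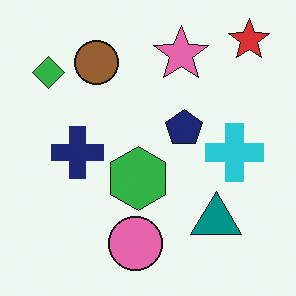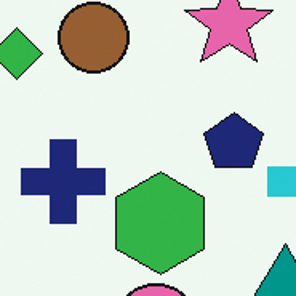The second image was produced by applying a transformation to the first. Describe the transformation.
Cropped slightly and scaled back up.

The visible shapes are larger and the field of view is narrower; shapes near the original edges may be partly or wholly outside the frame — a crop-and-rescale.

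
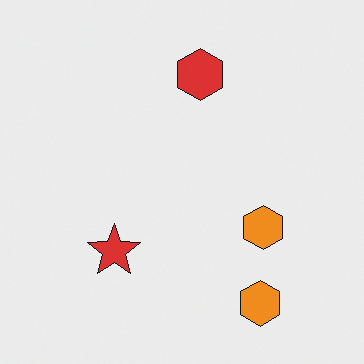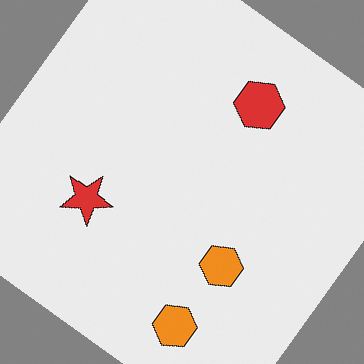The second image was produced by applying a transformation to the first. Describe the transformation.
The image was rotated clockwise by a large amount — several tens of degrees.

Every shape is tilted by the same angle and the image corners show triangular fill wedges — a whole-image rotation by a non-right angle.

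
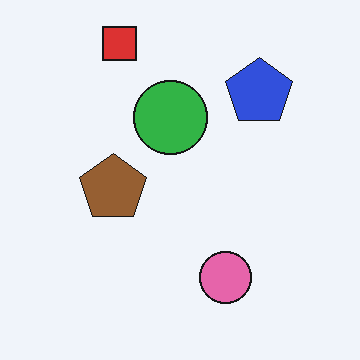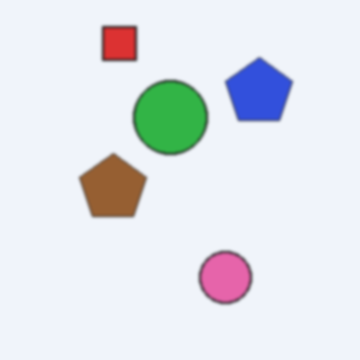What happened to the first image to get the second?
It was given a subtle gaussian blur.

Shape edges and outlines are uniformly softened across the whole image.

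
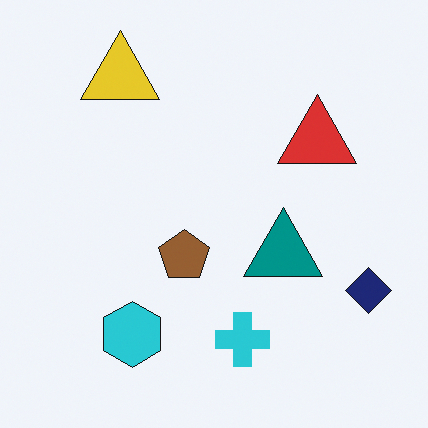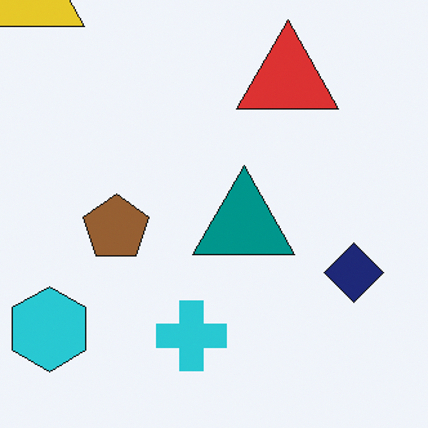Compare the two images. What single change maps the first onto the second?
Cropped slightly and scaled back up.

The visible shapes are larger and the field of view is narrower; shapes near the original edges may be partly or wholly outside the frame — a crop-and-rescale.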